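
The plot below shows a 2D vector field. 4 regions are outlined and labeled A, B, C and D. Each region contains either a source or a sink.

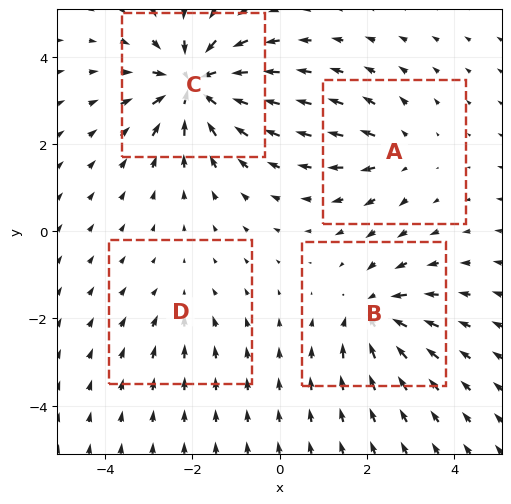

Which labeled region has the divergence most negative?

Divergence at each region's feature centre — A: about +4, B: about -5, C: about -8, D: about -2. Region C is most negative.

C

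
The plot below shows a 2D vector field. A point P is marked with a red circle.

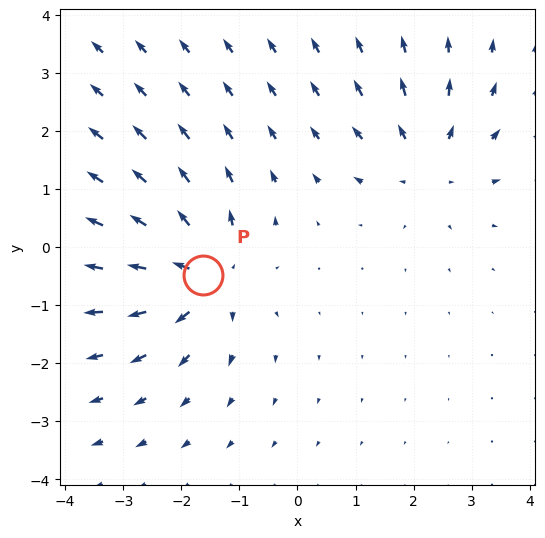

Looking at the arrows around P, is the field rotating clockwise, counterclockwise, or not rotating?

not rotating

Near P at (-1.6, -0.5) the arrows show no circulation. The curl there is ≈0.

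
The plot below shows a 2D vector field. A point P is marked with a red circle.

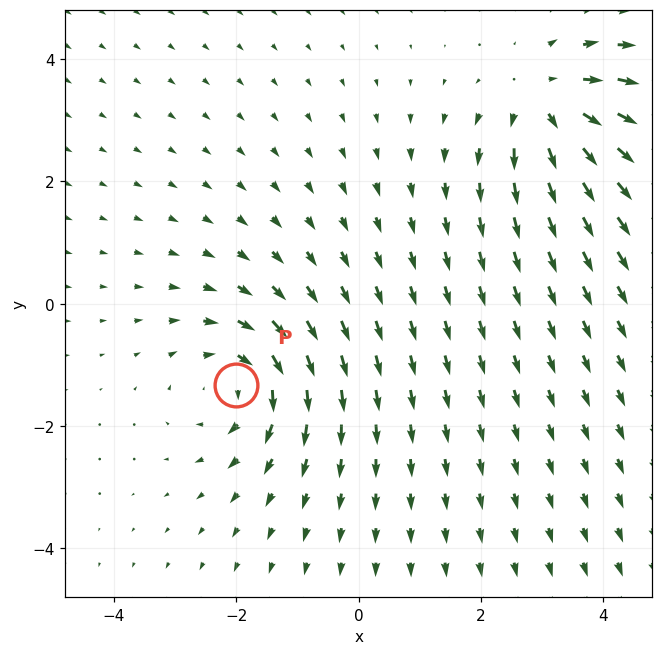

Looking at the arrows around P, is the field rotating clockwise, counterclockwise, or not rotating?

Near P at (-2.0, -1.3) the arrows circulate clockwise. The curl (z-component) there is about -4; negative curl means clockwise rotation.

clockwise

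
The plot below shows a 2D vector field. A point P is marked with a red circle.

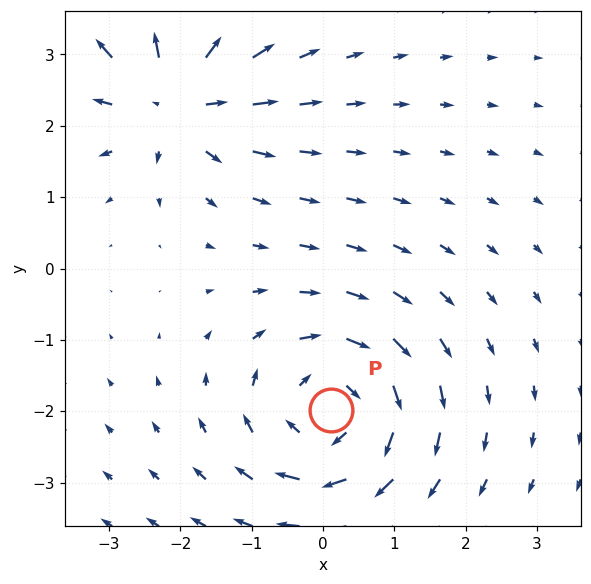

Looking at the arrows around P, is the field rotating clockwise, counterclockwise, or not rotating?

Near P at (0.1, -2.0) the arrows circulate clockwise. The curl (z-component) there is about -5; negative curl means clockwise rotation.

clockwise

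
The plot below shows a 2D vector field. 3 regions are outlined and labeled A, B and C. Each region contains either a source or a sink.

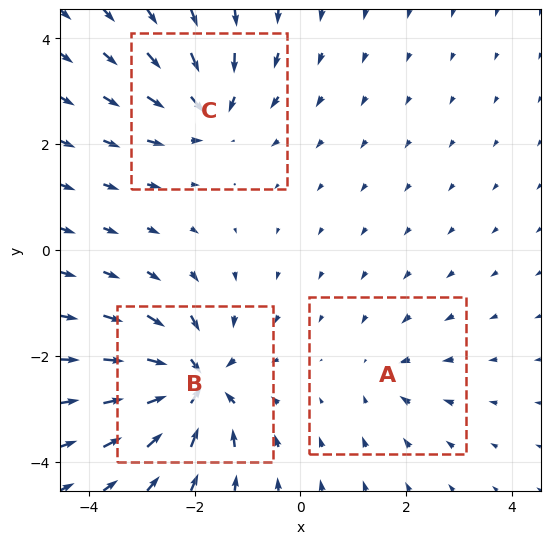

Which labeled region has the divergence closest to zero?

Divergence at each region's feature centre — A: about -2, B: about -7, C: about -4. Region A is closest to zero.

A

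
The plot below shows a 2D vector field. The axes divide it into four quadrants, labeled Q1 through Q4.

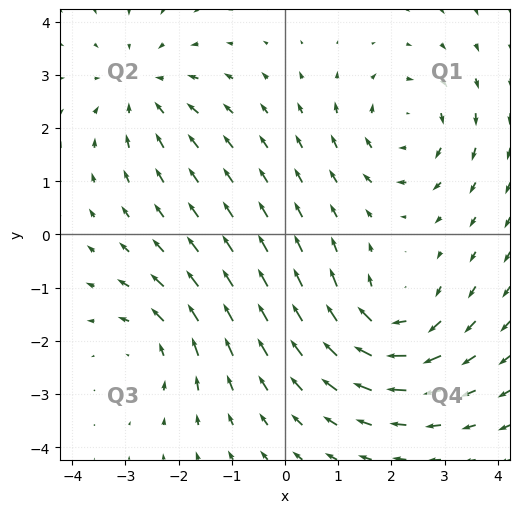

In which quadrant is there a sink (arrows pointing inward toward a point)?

Q2

The sink sits at approximately (-2.7, 2.7), which lies in quadrant Q2. The divergence there is about -3, negative as expected for a sink.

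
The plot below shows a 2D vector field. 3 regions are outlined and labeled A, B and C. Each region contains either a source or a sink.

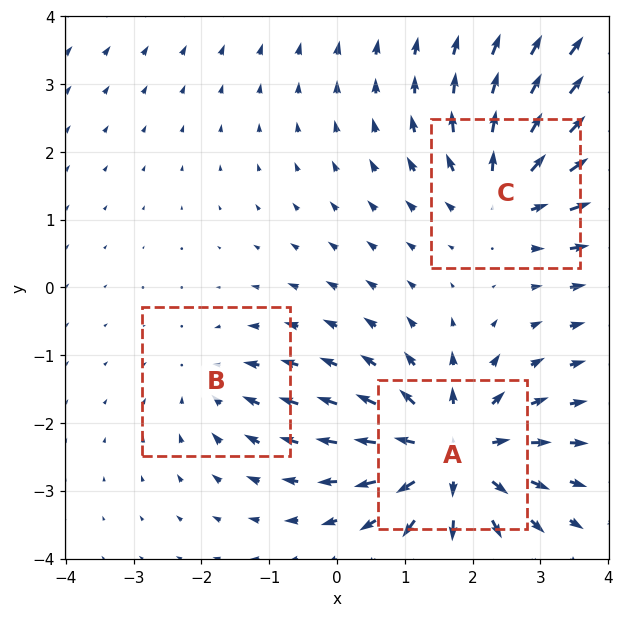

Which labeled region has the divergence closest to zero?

Divergence at each region's feature centre — A: about +5, B: about -2, C: about +4. Region B is closest to zero.

B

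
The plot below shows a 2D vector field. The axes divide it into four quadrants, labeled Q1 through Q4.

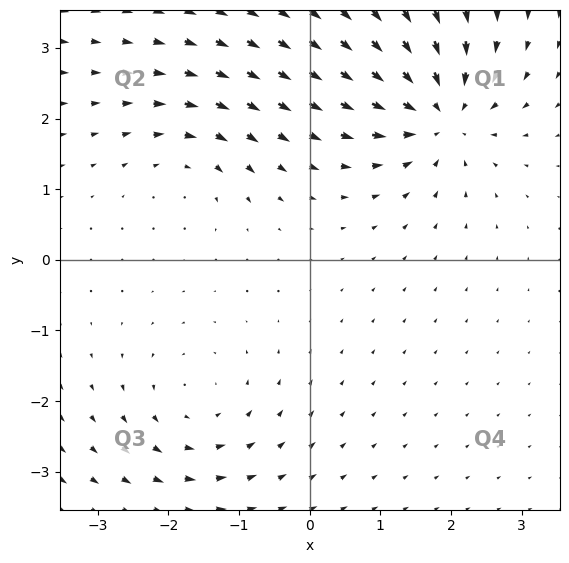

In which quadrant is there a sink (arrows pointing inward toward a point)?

The sink sits at approximately (1.8, 2.1), which lies in quadrant Q1. The divergence there is about -6, negative as expected for a sink.

Q1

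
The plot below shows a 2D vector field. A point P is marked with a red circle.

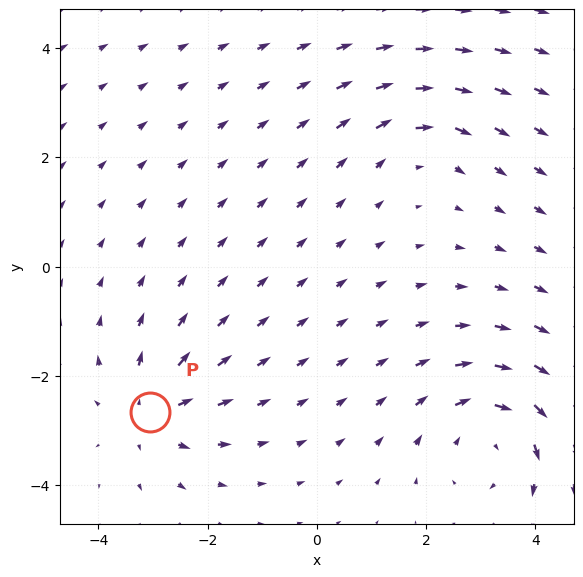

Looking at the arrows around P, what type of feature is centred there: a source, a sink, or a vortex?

At P (-3.1, -2.7) the arrows spread outward. Divergence about +4, curl ≈0 — positive divergence with near-zero curl is a source.

source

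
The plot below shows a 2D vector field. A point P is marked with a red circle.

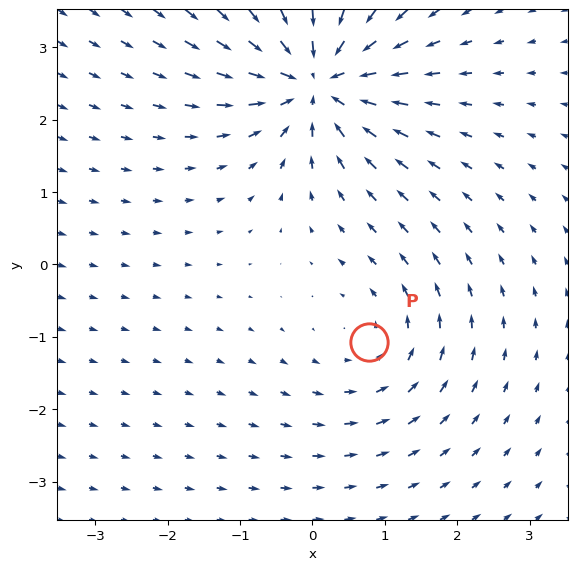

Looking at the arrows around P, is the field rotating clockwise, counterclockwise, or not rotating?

counterclockwise

Near P at (0.8, -1.1) the arrows circulate counterclockwise. The curl (z-component) there is about +2; positive curl means counterclockwise rotation.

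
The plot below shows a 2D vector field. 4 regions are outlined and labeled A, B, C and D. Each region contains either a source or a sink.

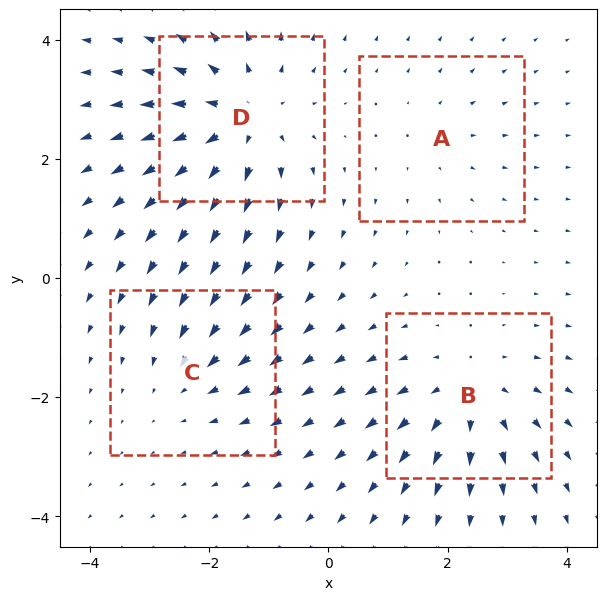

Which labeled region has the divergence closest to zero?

Divergence at each region's feature centre — A: about +2, B: about +4, C: about -3, D: about +6. Region A is closest to zero.

A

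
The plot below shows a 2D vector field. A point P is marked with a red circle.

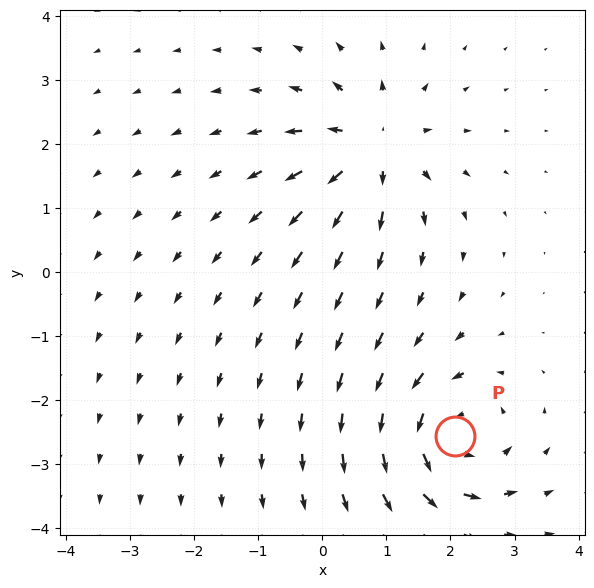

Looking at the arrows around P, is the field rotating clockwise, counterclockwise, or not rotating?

counterclockwise

Near P at (2.1, -2.6) the arrows circulate counterclockwise. The curl (z-component) there is about +7; positive curl means counterclockwise rotation.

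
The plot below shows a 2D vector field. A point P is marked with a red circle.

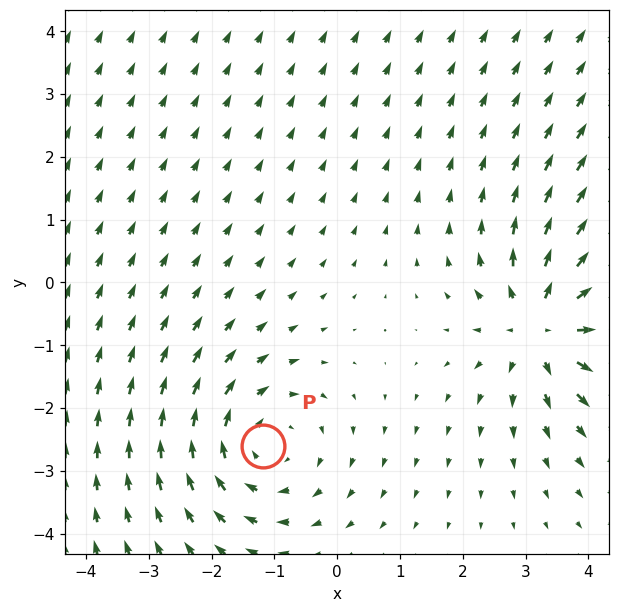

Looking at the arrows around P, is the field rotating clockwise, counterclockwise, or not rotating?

Near P at (-1.2, -2.6) the arrows circulate clockwise. The curl (z-component) there is about -2; negative curl means clockwise rotation.

clockwise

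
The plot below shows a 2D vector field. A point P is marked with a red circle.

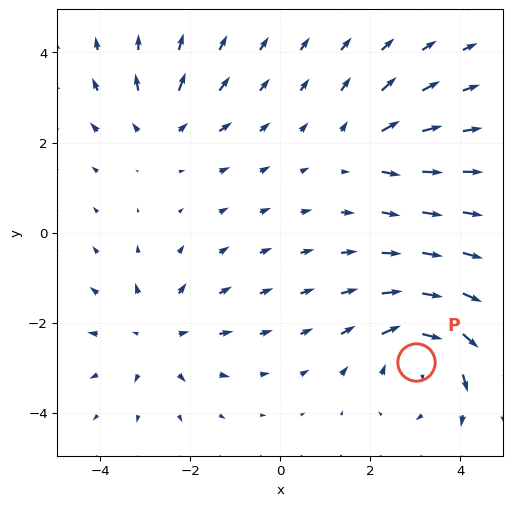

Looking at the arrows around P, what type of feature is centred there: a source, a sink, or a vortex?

vortex

At P (3.0, -2.9) the arrows circulate clockwise. Divergence ≈0, curl about -6 — near-zero divergence with nonzero curl is a vortex.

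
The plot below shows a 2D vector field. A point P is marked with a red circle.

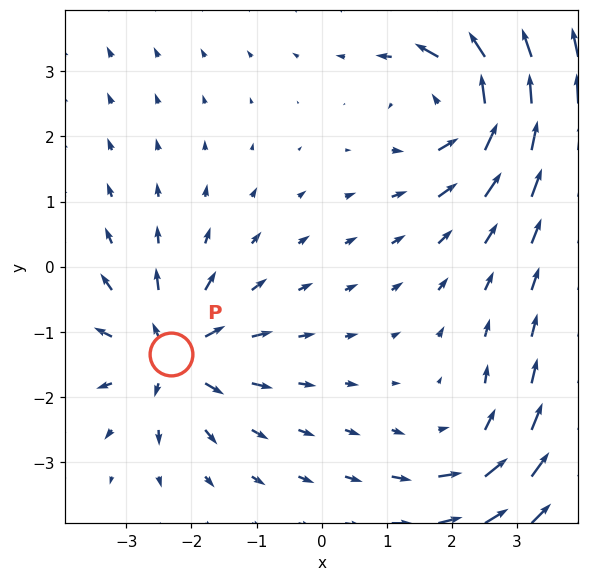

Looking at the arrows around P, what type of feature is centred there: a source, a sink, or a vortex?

At P (-2.3, -1.3) the arrows spread outward. Divergence about +5, curl ≈0 — positive divergence with near-zero curl is a source.

source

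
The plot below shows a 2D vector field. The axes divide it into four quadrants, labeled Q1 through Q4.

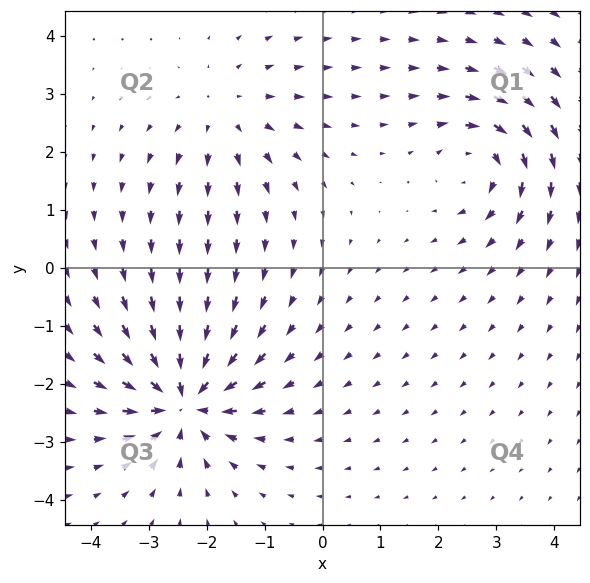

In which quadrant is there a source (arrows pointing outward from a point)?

Q2

The source sits at approximately (-1.7, 2.6), which lies in quadrant Q2. The divergence there is about +3, positive as expected for a source.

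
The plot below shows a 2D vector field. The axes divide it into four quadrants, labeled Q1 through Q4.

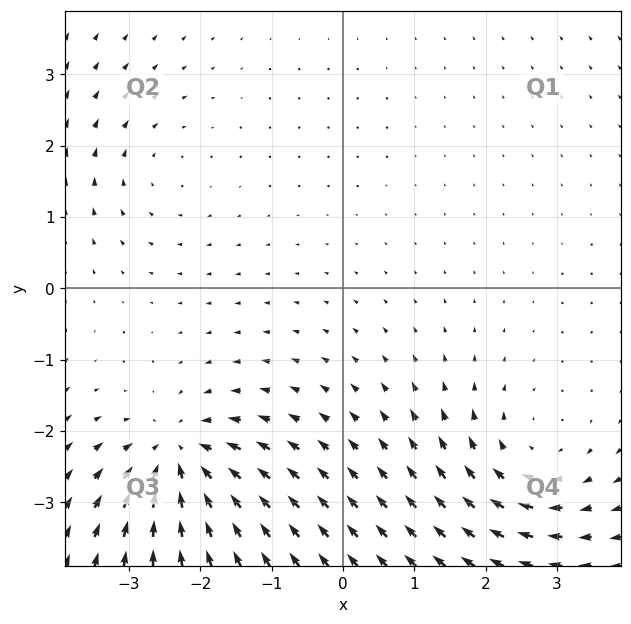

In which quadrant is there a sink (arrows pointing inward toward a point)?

The sink sits at approximately (-2.3, -2.4), which lies in quadrant Q3. The divergence there is about -5, negative as expected for a sink.

Q3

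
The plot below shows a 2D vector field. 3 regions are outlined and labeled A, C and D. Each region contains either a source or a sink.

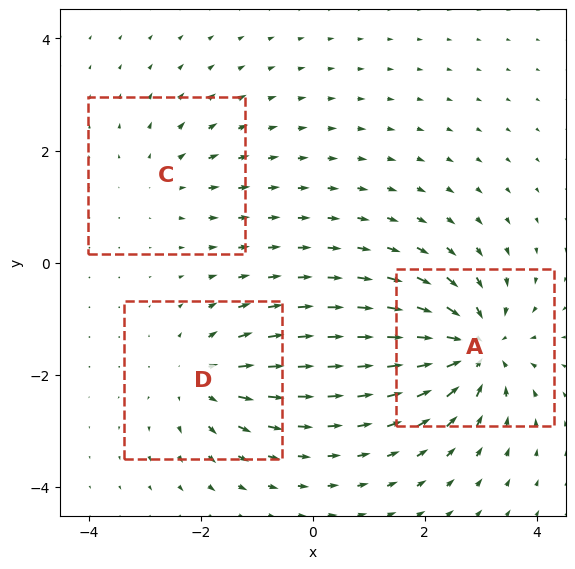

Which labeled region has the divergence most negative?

A

Divergence at each region's feature centre — A: about -5, C: about +2, D: about +3. Region A is most negative.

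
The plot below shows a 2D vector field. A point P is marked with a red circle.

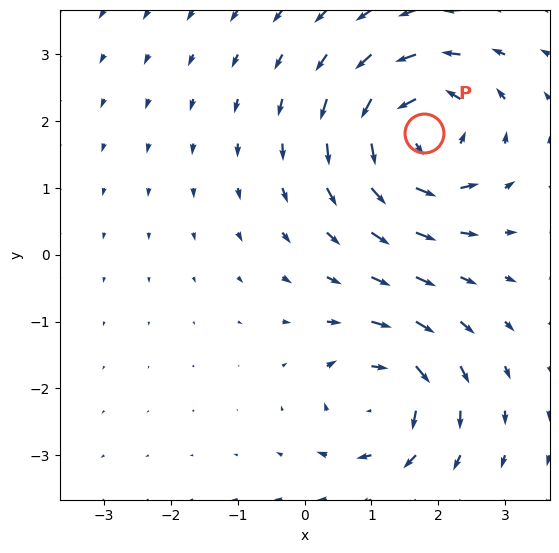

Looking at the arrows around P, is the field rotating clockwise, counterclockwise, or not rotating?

Near P at (1.8, 1.8) the arrows circulate counterclockwise. The curl (z-component) there is about +6; positive curl means counterclockwise rotation.

counterclockwise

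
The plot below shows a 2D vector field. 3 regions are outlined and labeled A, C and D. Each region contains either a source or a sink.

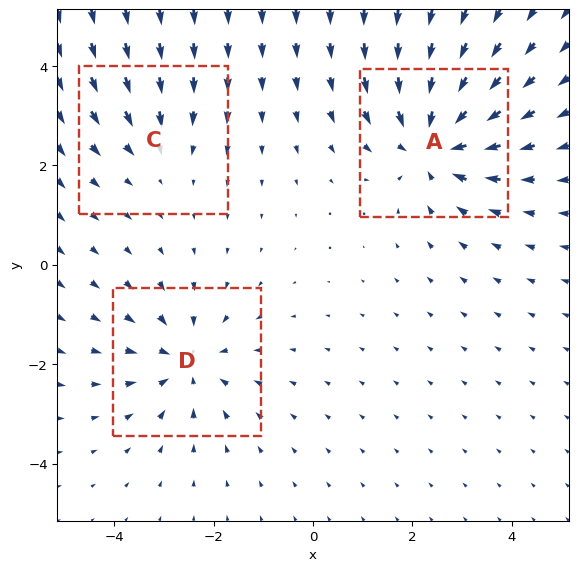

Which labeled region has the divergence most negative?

Divergence at each region's feature centre — A: about -4, C: about -2, D: about -3. Region A is most negative.

A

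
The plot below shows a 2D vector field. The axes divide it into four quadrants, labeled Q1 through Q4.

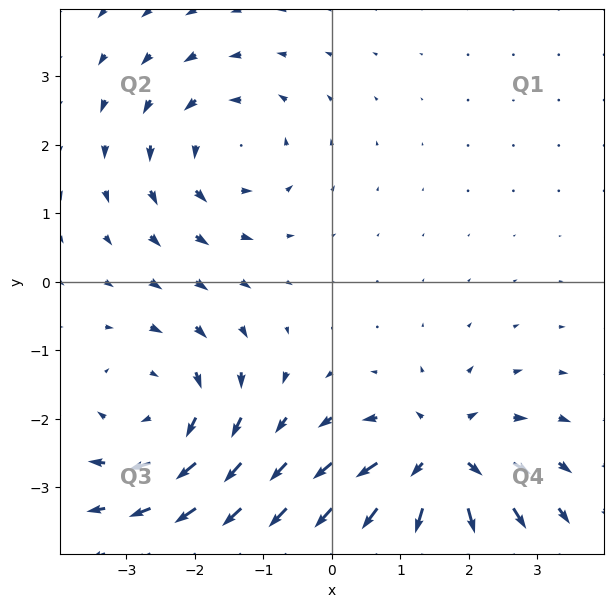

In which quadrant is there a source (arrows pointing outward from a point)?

Q4

The source sits at approximately (1.6, -2.6), which lies in quadrant Q4. The divergence there is about +6, positive as expected for a source.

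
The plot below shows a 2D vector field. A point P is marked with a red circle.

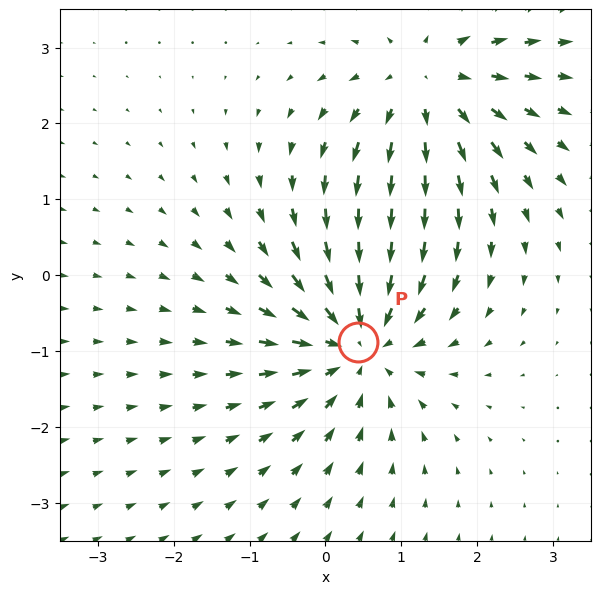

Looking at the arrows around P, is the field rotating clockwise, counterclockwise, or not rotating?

Near P at (0.4, -0.9) the arrows show no circulation. The curl there is ≈0.

not rotating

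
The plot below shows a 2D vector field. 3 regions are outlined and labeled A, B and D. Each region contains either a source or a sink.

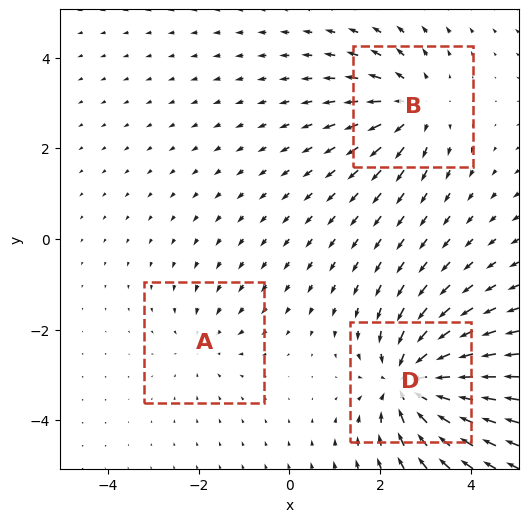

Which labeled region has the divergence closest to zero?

Divergence at each region's feature centre — A: about -2, B: about +4, D: about -5. Region A is closest to zero.

A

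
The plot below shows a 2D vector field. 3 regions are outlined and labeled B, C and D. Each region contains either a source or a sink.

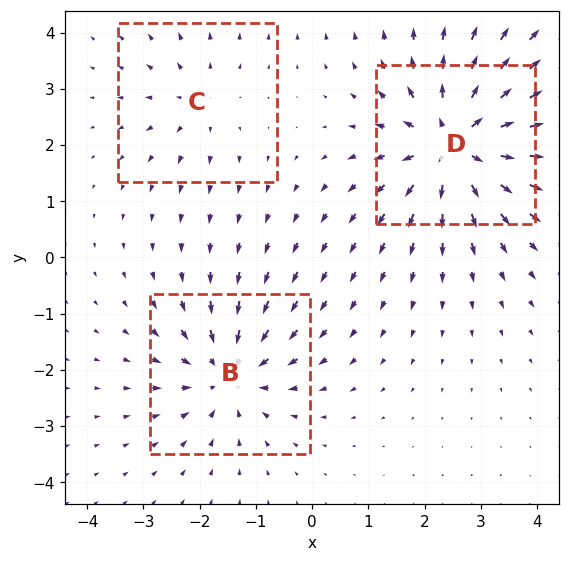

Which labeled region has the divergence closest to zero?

C

Divergence at each region's feature centre — B: about -4, C: about +2, D: about +5. Region C is closest to zero.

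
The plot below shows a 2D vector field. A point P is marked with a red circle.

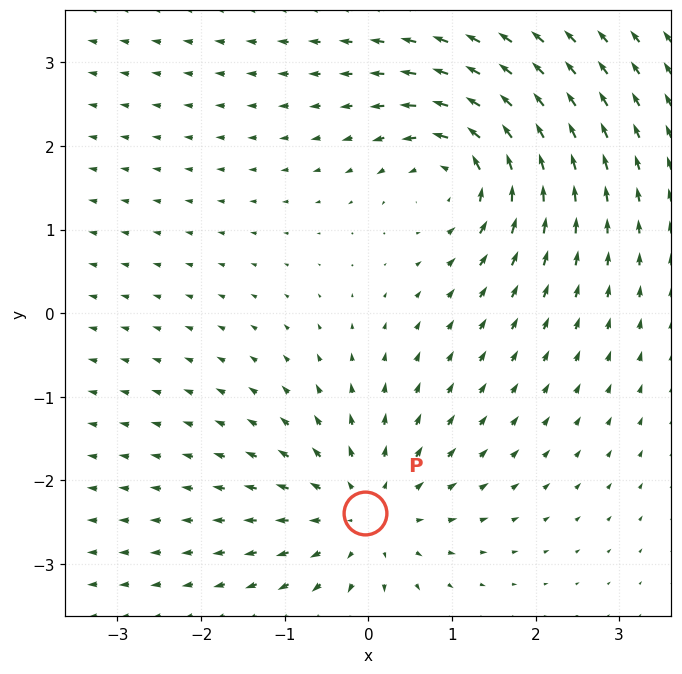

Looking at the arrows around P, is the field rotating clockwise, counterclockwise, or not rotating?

Near P at (-0.0, -2.4) the arrows show no circulation. The curl there is ≈0.

not rotating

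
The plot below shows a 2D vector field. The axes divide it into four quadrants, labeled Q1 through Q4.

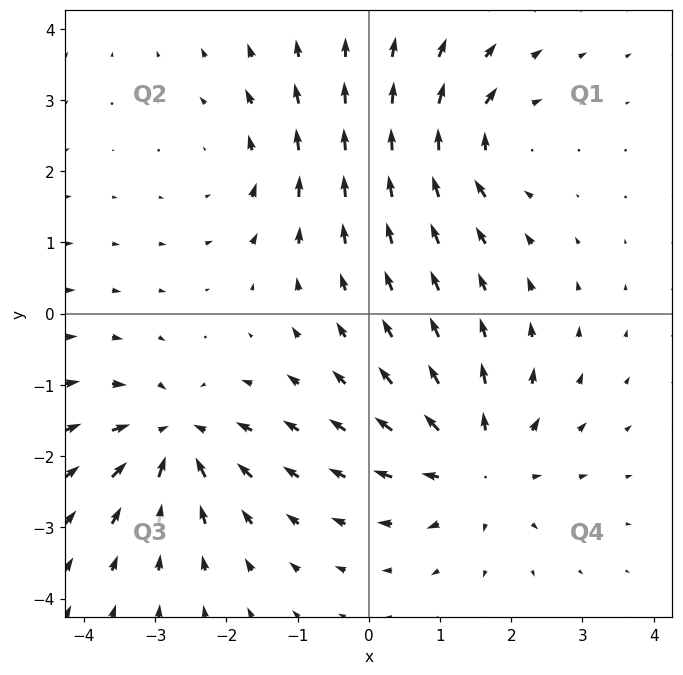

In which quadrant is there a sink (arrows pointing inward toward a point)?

Q3

The sink sits at approximately (-2.7, -1.7), which lies in quadrant Q3. The divergence there is about -6, negative as expected for a sink.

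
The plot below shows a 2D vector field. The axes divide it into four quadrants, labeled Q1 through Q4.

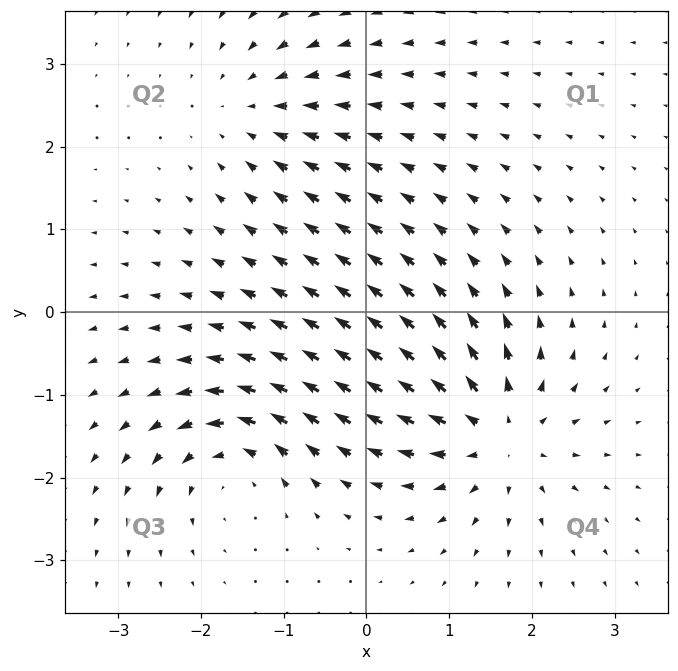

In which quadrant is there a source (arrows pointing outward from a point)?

The source sits at approximately (1.6, -1.5), which lies in quadrant Q4. The divergence there is about +6, positive as expected for a source.

Q4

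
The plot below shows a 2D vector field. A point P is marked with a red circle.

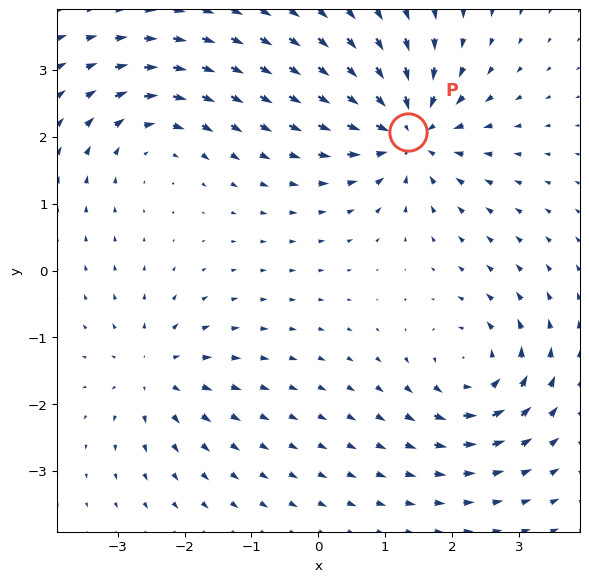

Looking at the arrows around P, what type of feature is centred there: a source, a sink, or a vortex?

At P (1.3, 2.1) the arrows converge inward. Divergence about -6, curl ≈0 — negative divergence with near-zero curl is a sink.

sink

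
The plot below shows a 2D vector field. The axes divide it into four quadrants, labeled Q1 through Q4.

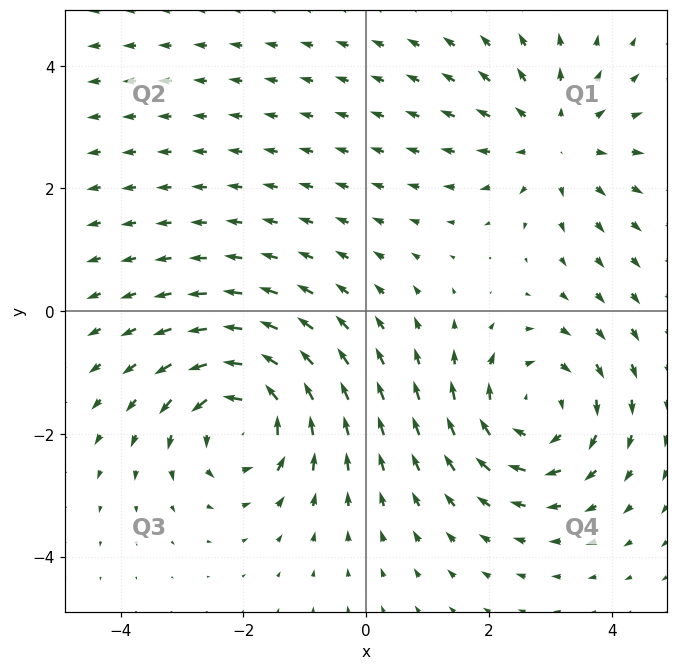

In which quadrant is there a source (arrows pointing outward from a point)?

Q1

The source sits at approximately (3.1, 2.8), which lies in quadrant Q1. The divergence there is about +3, positive as expected for a source.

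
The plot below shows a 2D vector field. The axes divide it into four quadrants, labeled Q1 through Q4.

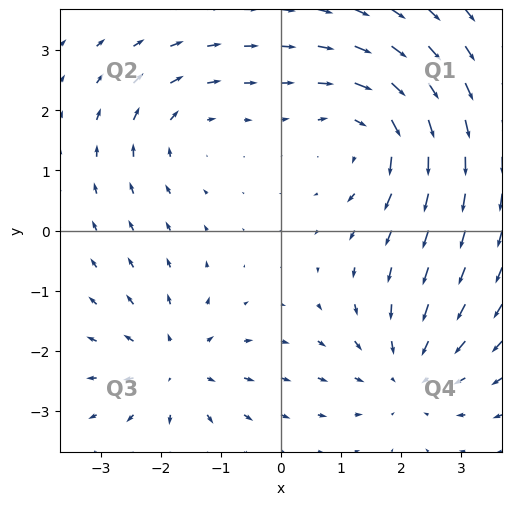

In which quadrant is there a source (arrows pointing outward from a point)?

Q3

The source sits at approximately (-1.8, -2.3), which lies in quadrant Q3. The divergence there is about +4, positive as expected for a source.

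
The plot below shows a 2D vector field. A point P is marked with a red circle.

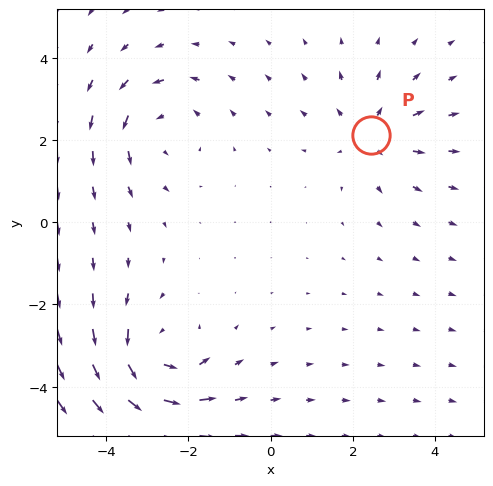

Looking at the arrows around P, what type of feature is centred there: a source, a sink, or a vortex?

source

At P (2.5, 2.1) the arrows spread outward. Divergence about +3, curl ≈0 — positive divergence with near-zero curl is a source.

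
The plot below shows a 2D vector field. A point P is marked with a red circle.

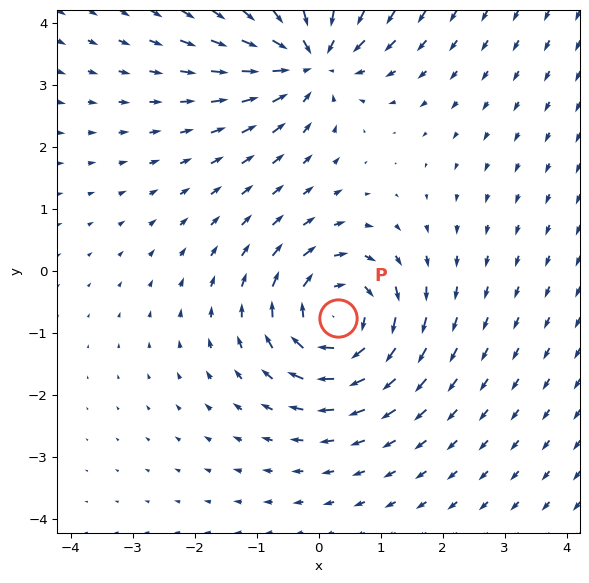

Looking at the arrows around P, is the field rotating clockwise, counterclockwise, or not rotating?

clockwise

Near P at (0.3, -0.7) the arrows circulate clockwise. The curl (z-component) there is about -5; negative curl means clockwise rotation.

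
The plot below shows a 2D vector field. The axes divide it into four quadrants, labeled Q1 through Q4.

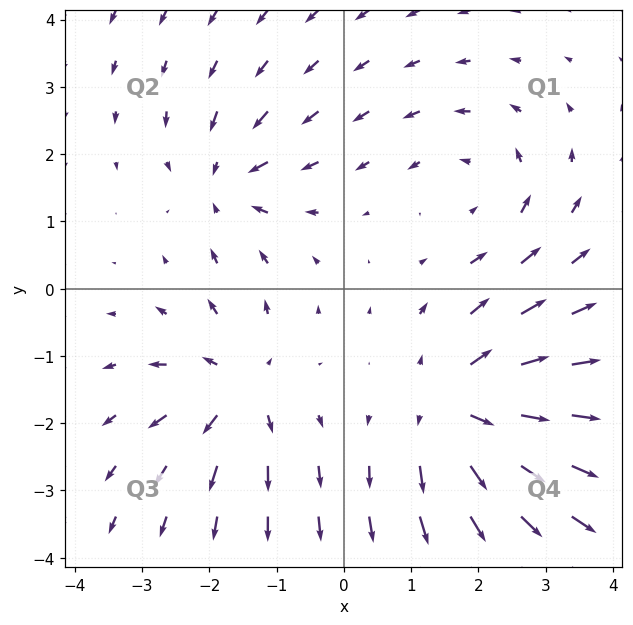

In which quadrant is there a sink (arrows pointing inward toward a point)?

Q2

The sink sits at approximately (-1.8, 1.6), which lies in quadrant Q2. The divergence there is about -4, negative as expected for a sink.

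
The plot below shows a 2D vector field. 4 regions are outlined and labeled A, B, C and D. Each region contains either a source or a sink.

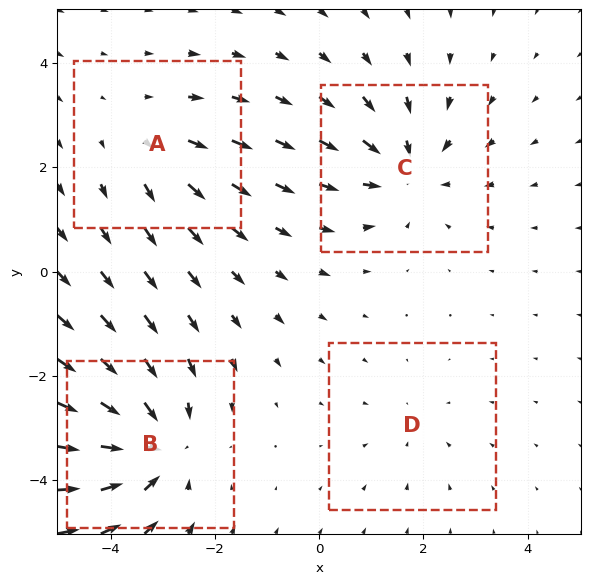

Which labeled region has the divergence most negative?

B

Divergence at each region's feature centre — A: about +3, B: about -6, C: about -5, D: about -2. Region B is most negative.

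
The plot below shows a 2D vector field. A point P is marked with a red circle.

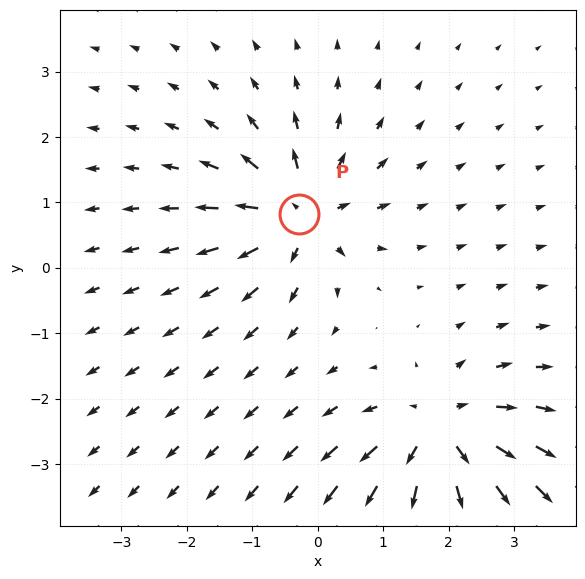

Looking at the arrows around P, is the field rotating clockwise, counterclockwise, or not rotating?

not rotating

Near P at (-0.3, 0.8) the arrows show no circulation. The curl there is ≈0.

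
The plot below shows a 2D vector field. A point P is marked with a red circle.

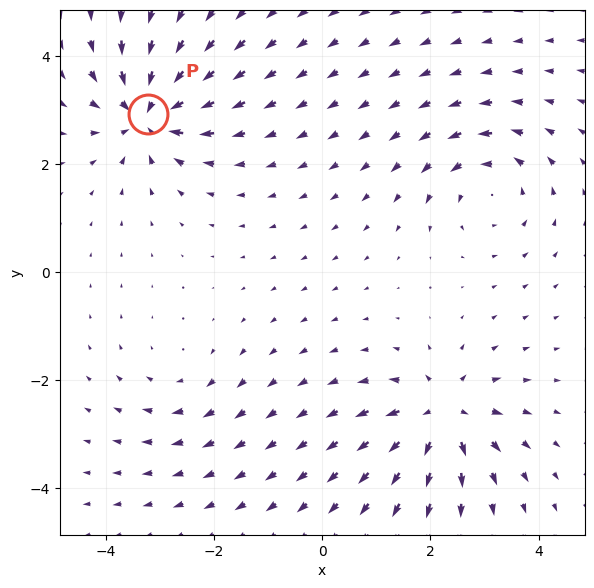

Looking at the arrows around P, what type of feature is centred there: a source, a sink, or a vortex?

sink

At P (-3.2, 2.9) the arrows converge inward. Divergence about -7, curl ≈0 — negative divergence with near-zero curl is a sink.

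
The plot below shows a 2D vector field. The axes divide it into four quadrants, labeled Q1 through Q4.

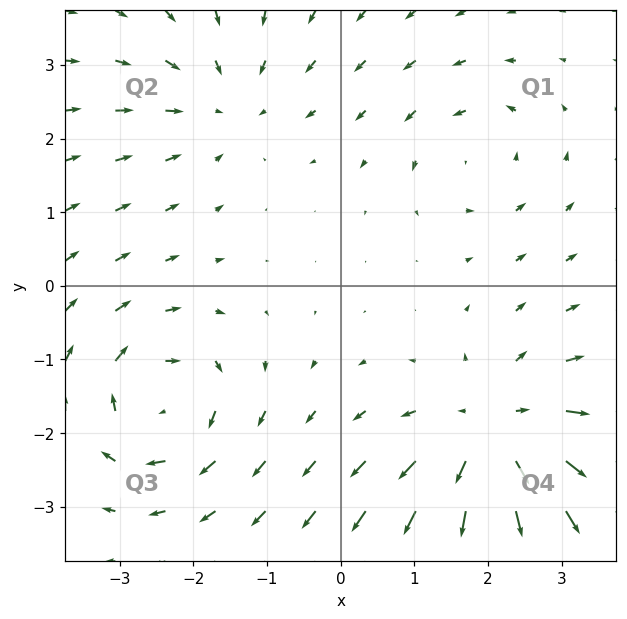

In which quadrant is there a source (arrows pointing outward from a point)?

Q4

The source sits at approximately (2.1, -2.1), which lies in quadrant Q4. The divergence there is about +5, positive as expected for a source.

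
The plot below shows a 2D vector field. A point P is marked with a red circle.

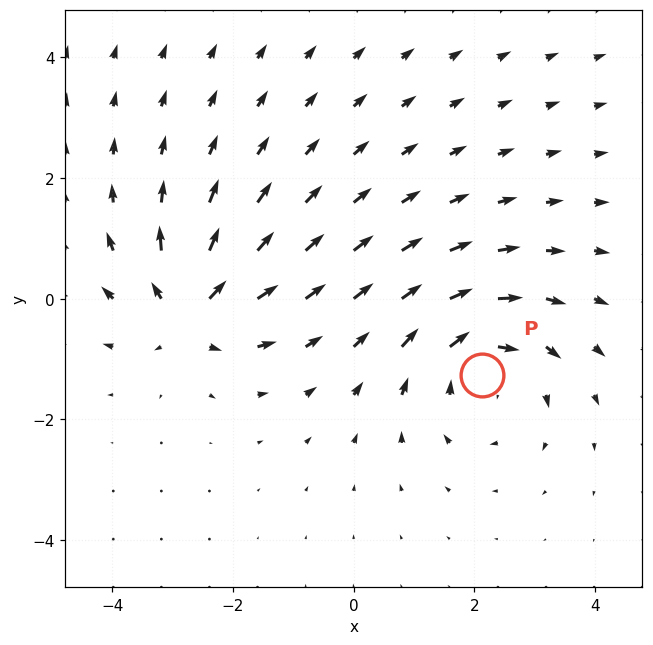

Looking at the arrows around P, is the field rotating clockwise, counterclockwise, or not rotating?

clockwise

Near P at (2.1, -1.3) the arrows circulate clockwise. The curl (z-component) there is about -3; negative curl means clockwise rotation.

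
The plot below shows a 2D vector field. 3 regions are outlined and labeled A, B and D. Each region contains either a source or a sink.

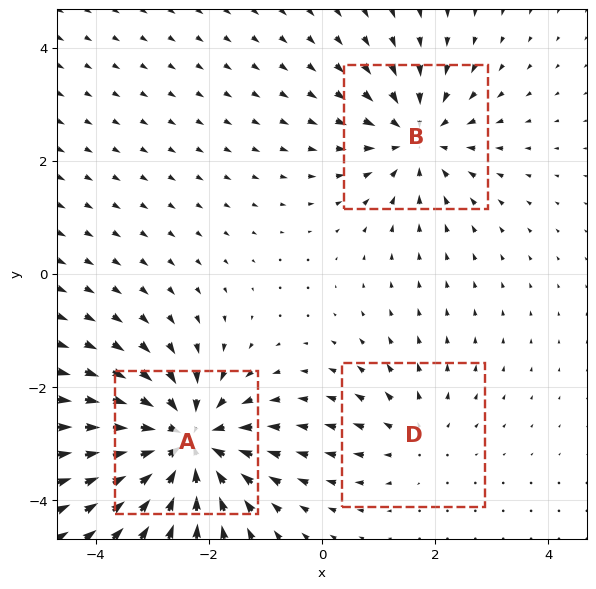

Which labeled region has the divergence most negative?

Divergence at each region's feature centre — A: about -5, B: about -3, D: about +2. Region A is most negative.

A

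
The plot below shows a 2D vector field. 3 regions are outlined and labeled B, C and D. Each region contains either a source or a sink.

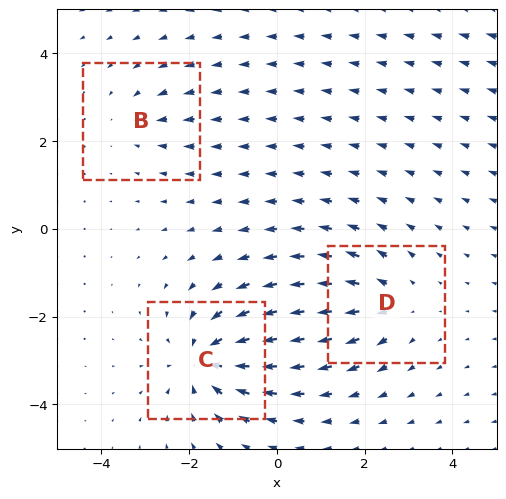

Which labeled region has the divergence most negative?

C

Divergence at each region's feature centre — B: about -2, C: about -5, D: about +3. Region C is most negative.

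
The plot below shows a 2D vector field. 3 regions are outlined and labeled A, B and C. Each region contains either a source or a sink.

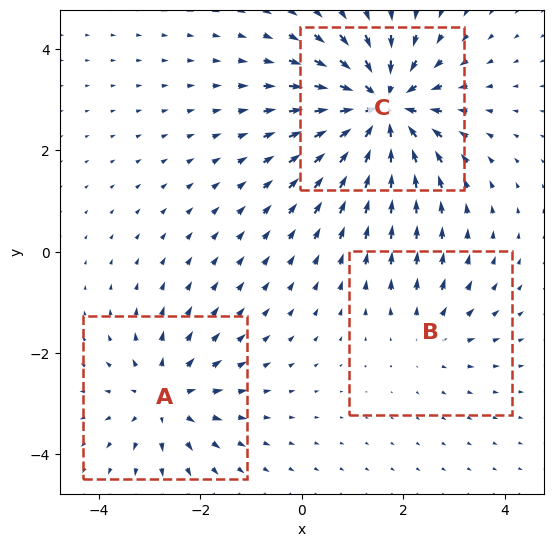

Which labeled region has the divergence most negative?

C

Divergence at each region's feature centre — A: about +3, B: about +2, C: about -6. Region C is most negative.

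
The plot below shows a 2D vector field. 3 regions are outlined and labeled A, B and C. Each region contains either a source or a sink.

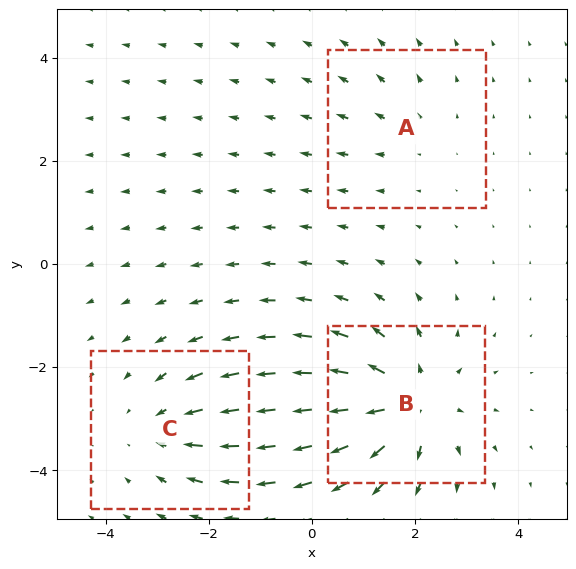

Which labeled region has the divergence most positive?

Divergence at each region's feature centre — A: about +2, B: about +5, C: about -3. Region B is most positive.

B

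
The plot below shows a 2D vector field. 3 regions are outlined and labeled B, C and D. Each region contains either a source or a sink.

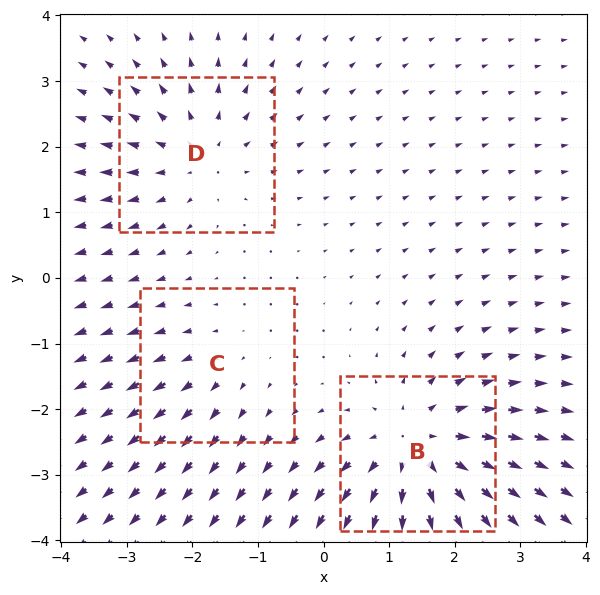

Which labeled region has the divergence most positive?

Divergence at each region's feature centre — B: about +4, C: about +2, D: about +3. Region B is most positive.

B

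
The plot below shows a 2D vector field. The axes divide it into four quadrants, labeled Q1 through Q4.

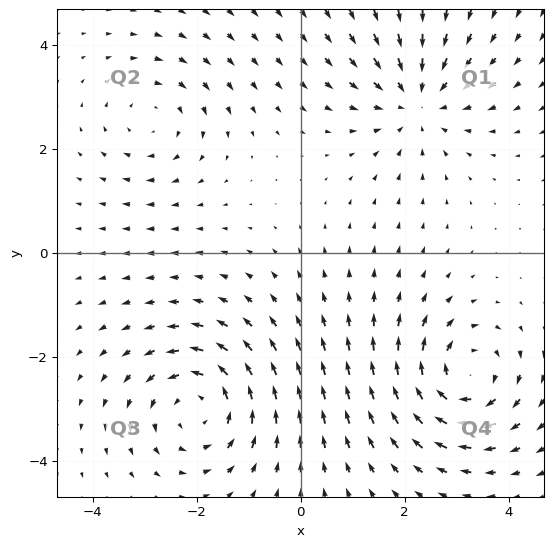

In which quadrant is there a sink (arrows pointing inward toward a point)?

The sink sits at approximately (2.2, 2.9), which lies in quadrant Q1. The divergence there is about -4, negative as expected for a sink.

Q1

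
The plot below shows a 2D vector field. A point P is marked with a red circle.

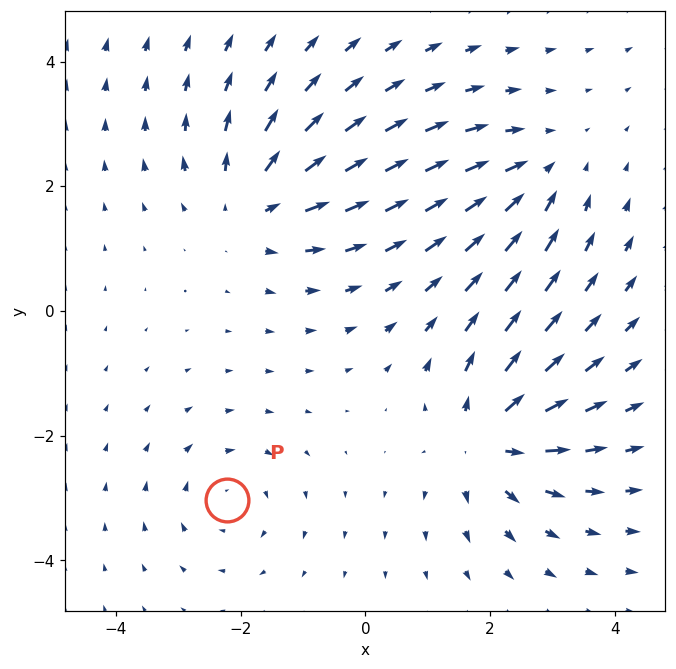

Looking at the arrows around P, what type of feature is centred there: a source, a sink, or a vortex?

At P (-2.2, -3.0) the arrows circulate clockwise. Divergence ≈0, curl about -3 — near-zero divergence with nonzero curl is a vortex.

vortex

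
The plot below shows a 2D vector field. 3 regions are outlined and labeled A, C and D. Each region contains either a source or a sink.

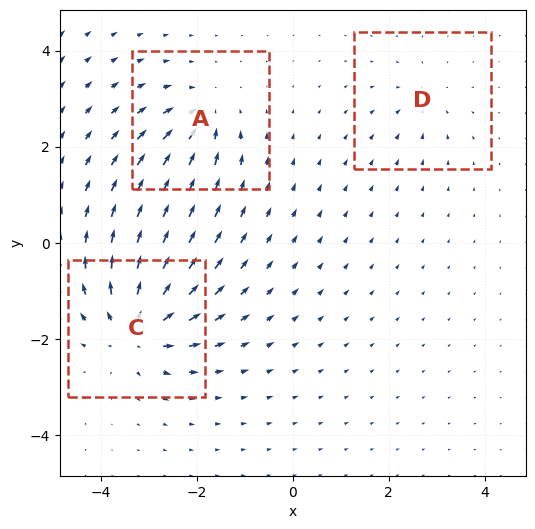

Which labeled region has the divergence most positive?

Divergence at each region's feature centre — A: about -4, C: about +6, D: about -2. Region C is most positive.

C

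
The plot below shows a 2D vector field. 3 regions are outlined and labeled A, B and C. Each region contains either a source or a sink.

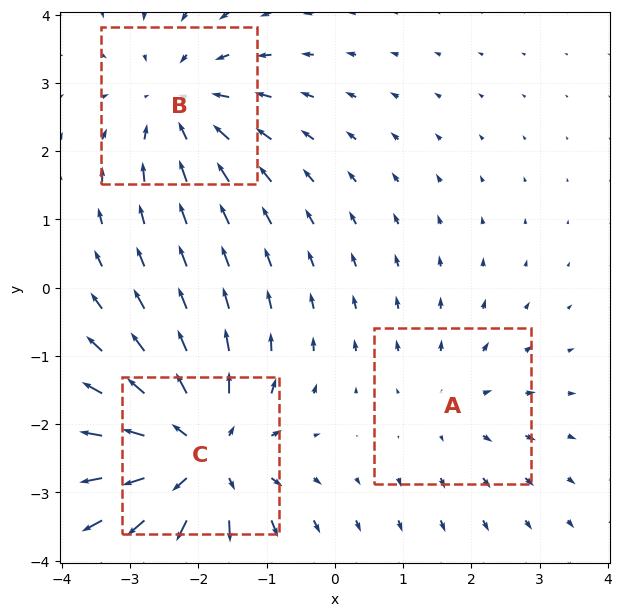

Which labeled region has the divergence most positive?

Divergence at each region's feature centre — A: about +2, B: about -3, C: about +5. Region C is most positive.

C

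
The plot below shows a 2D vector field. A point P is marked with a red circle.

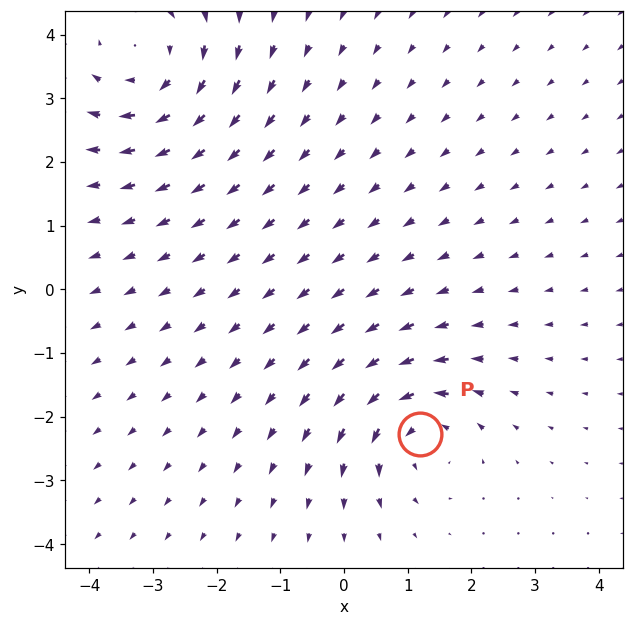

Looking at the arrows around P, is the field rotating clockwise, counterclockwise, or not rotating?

counterclockwise

Near P at (1.2, -2.3) the arrows circulate counterclockwise. The curl (z-component) there is about +4; positive curl means counterclockwise rotation.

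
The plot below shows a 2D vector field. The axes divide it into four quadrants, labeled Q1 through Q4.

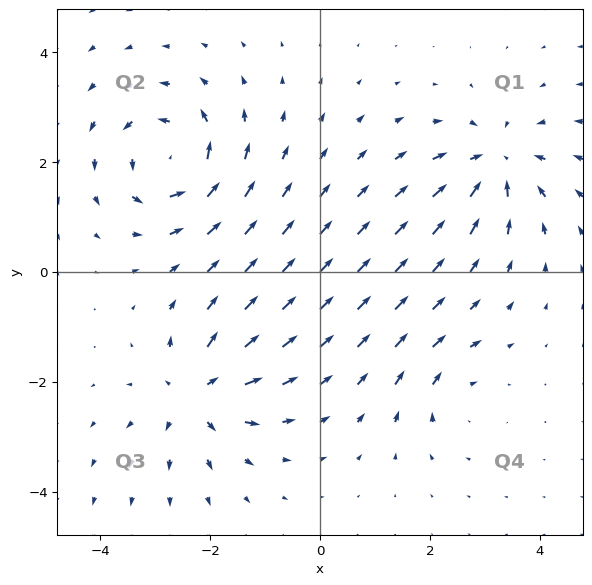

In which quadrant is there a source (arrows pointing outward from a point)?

Q3

The source sits at approximately (-2.2, -2.2), which lies in quadrant Q3. The divergence there is about +6, positive as expected for a source.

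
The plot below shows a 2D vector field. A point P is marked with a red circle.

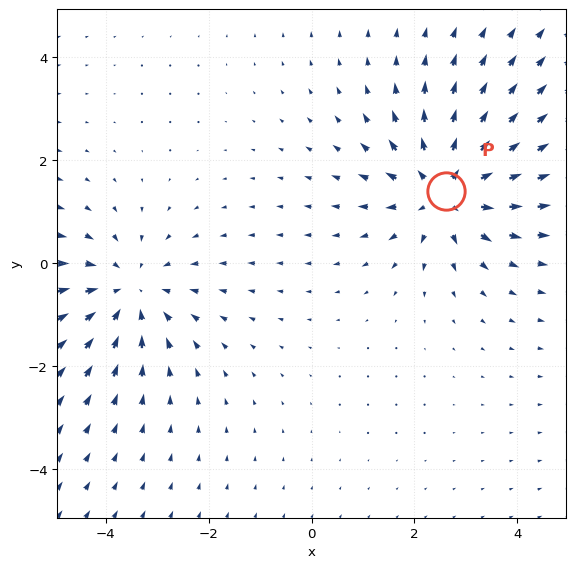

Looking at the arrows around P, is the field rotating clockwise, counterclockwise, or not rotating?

Near P at (2.6, 1.4) the arrows show no circulation. The curl there is ≈0.

not rotating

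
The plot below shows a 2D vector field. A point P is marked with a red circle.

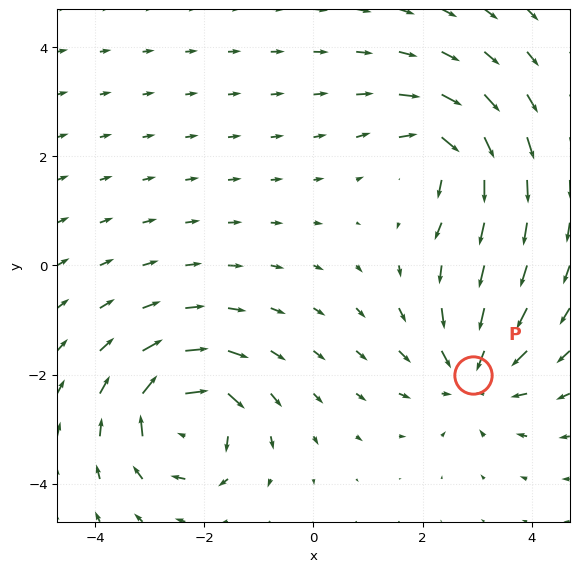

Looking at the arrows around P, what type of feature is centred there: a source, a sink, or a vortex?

At P (2.9, -2.0) the arrows converge inward. Divergence about -4, curl ≈0 — negative divergence with near-zero curl is a sink.

sink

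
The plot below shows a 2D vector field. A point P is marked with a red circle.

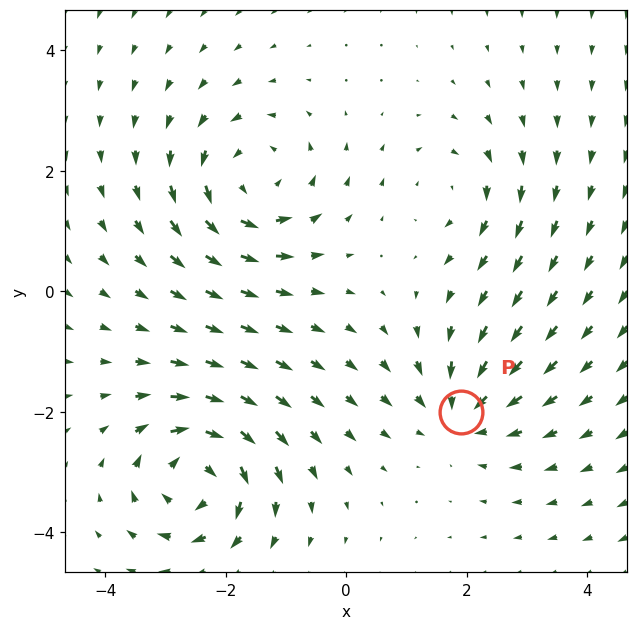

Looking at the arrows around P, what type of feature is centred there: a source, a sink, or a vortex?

sink

At P (1.9, -2.0) the arrows converge inward. Divergence about -4, curl ≈0 — negative divergence with near-zero curl is a sink.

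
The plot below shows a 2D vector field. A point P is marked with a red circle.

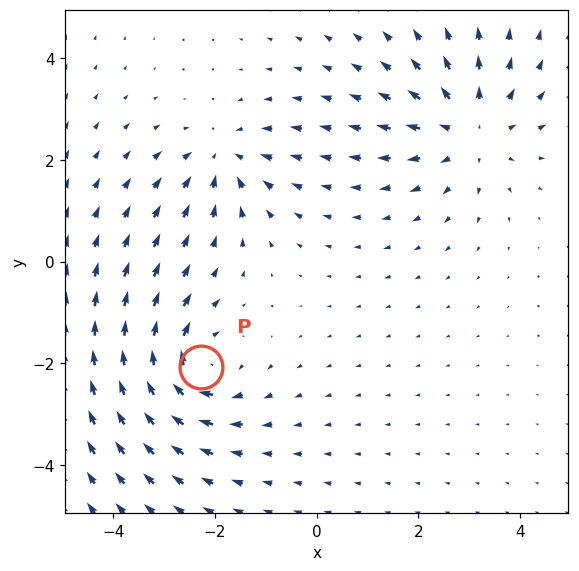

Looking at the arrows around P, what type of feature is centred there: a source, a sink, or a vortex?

vortex

At P (-2.3, -2.1) the arrows circulate clockwise. Divergence ≈0, curl about -4 — near-zero divergence with nonzero curl is a vortex.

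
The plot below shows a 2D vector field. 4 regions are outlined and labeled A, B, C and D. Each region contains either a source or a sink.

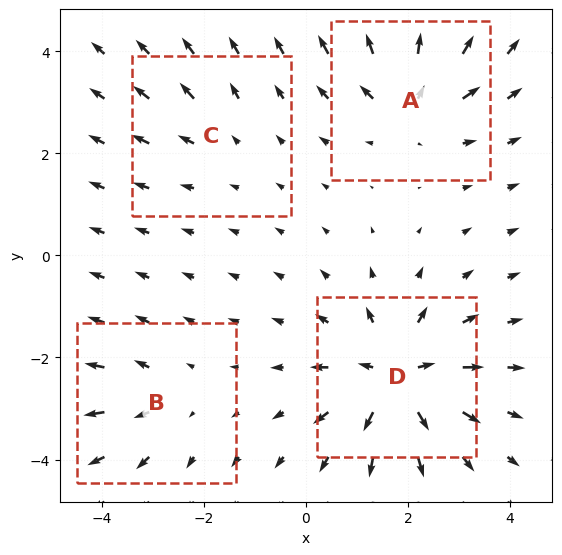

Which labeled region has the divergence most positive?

Divergence at each region's feature centre — A: about +6, B: about +3, C: about +2, D: about +8. Region D is most positive.

D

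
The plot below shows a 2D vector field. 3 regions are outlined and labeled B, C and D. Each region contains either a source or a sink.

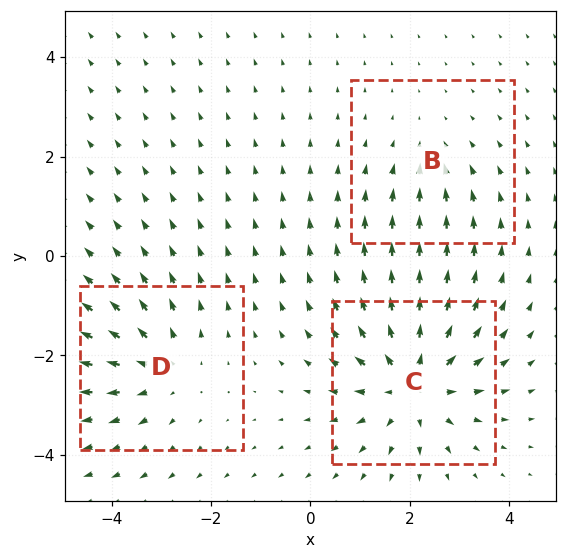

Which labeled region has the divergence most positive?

C

Divergence at each region's feature centre — B: about -2, C: about +4, D: about +3. Region C is most positive.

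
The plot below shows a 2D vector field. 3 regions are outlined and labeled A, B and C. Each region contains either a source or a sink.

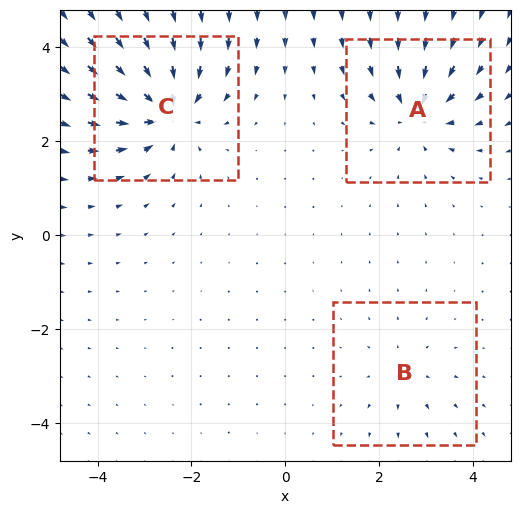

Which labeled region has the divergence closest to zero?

Divergence at each region's feature centre — A: about -4, B: about +2, C: about -6. Region B is closest to zero.

B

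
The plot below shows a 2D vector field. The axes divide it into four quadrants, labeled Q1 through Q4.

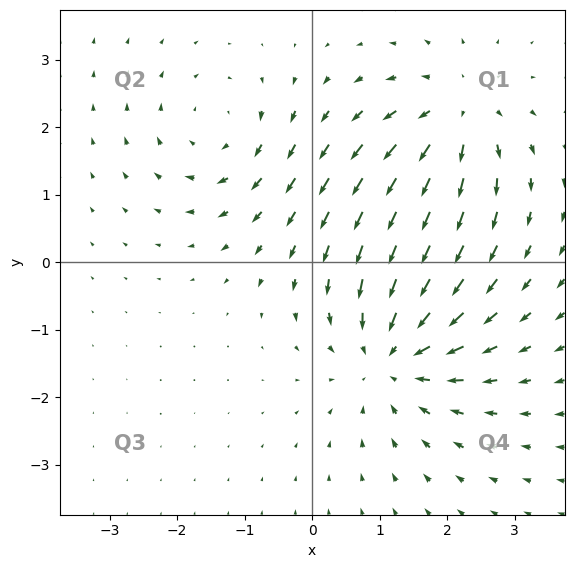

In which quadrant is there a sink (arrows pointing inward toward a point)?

Q4

The sink sits at approximately (1.2, -1.4), which lies in quadrant Q4. The divergence there is about -5, negative as expected for a sink.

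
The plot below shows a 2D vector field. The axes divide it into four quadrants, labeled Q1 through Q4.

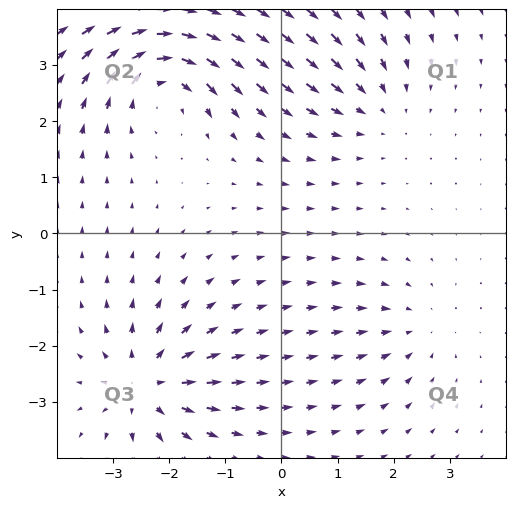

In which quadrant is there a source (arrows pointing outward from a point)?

Q3

The source sits at approximately (-2.4, -2.7), which lies in quadrant Q3. The divergence there is about +5, positive as expected for a source.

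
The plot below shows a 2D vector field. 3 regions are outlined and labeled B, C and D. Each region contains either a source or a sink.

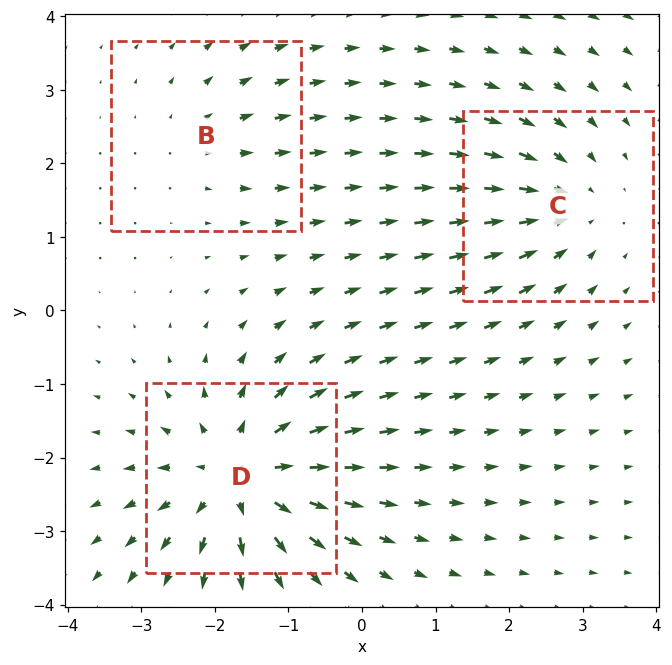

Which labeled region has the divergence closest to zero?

B

Divergence at each region's feature centre — B: about +2, C: about -3, D: about +6. Region B is closest to zero.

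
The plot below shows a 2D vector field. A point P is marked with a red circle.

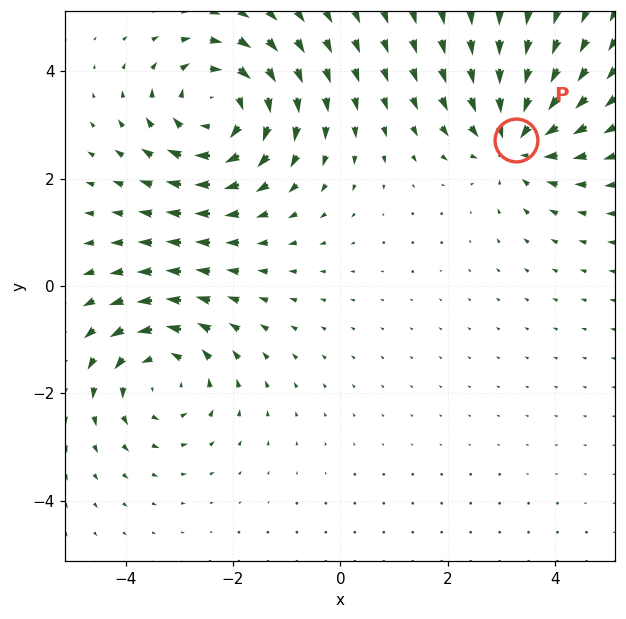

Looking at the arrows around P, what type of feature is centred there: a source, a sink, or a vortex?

sink

At P (3.3, 2.7) the arrows converge inward. Divergence about -4, curl ≈0 — negative divergence with near-zero curl is a sink.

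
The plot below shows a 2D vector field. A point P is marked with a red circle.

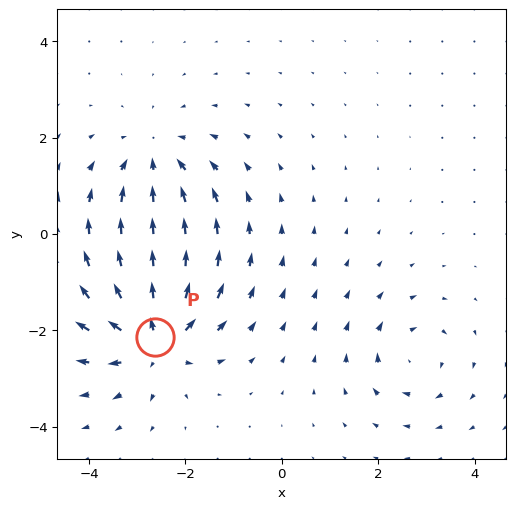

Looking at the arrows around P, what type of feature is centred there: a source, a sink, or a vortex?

source

At P (-2.6, -2.1) the arrows spread outward. Divergence about +6, curl ≈0 — positive divergence with near-zero curl is a source.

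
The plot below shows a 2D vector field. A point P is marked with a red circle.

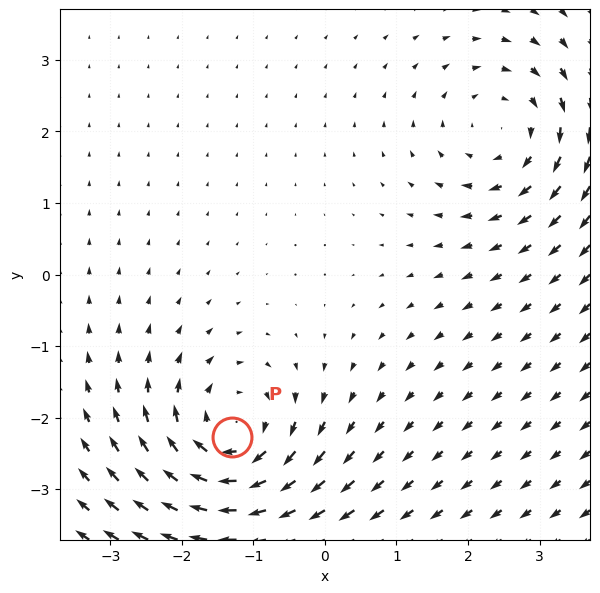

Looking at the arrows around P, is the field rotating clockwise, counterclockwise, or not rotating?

Near P at (-1.3, -2.3) the arrows circulate clockwise. The curl (z-component) there is about -5; negative curl means clockwise rotation.

clockwise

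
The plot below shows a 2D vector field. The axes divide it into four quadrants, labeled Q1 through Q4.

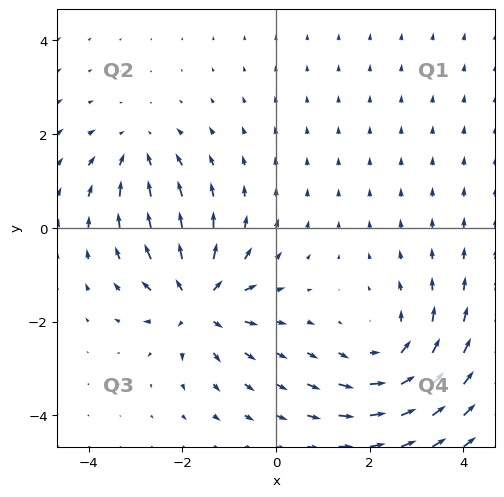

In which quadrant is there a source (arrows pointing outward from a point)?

The source sits at approximately (-1.7, -1.6), which lies in quadrant Q3. The divergence there is about +5, positive as expected for a source.

Q3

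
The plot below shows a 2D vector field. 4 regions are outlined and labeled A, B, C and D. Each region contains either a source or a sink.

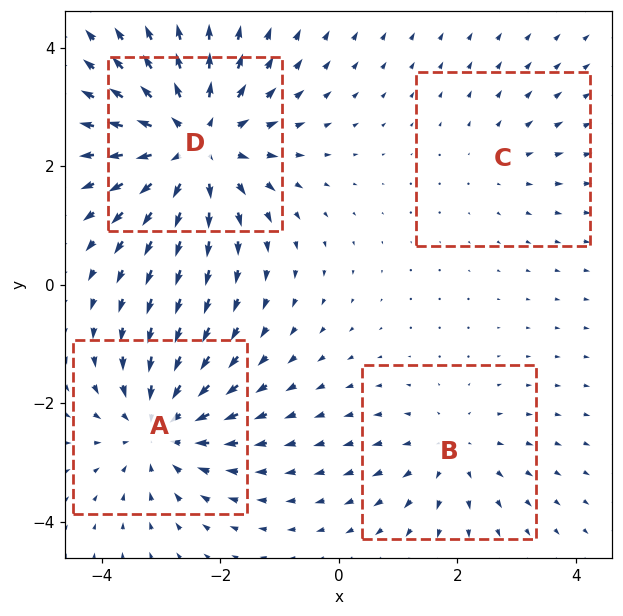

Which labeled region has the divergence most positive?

Divergence at each region's feature centre — A: about -5, B: about +3, C: about +2, D: about +6. Region D is most positive.

D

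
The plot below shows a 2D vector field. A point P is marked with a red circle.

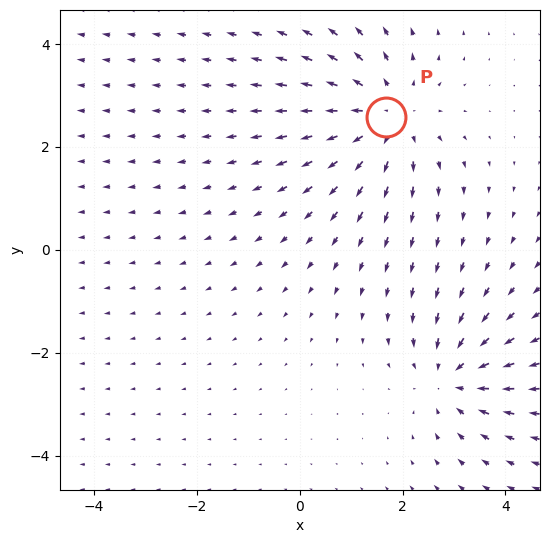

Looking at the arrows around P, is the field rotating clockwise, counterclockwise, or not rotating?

not rotating

Near P at (1.7, 2.6) the arrows show no circulation. The curl there is ≈0.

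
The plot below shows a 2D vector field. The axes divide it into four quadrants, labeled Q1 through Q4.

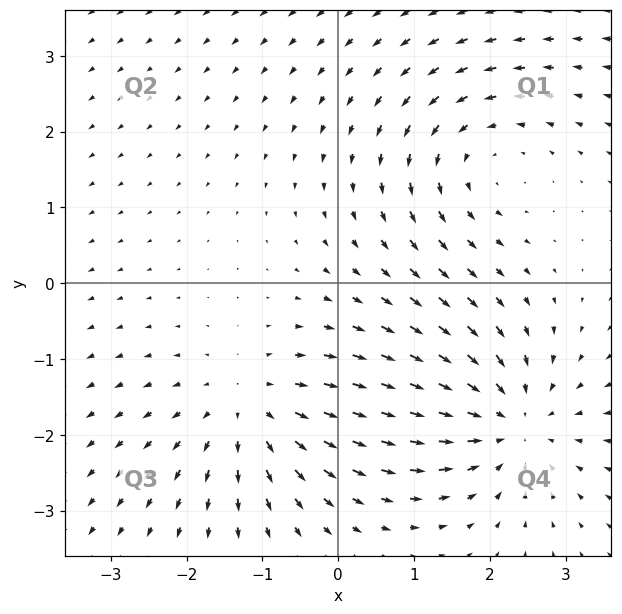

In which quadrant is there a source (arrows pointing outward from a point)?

Q3

The source sits at approximately (-1.2, -1.6), which lies in quadrant Q3. The divergence there is about +3, positive as expected for a source.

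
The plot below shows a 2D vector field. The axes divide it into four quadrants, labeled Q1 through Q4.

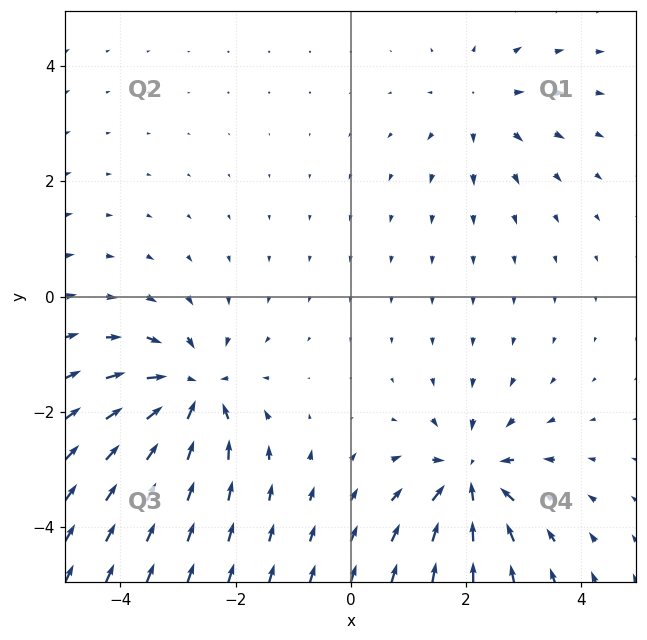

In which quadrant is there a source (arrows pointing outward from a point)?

Q1

The source sits at approximately (2.3, 3.3), which lies in quadrant Q1. The divergence there is about +3, positive as expected for a source.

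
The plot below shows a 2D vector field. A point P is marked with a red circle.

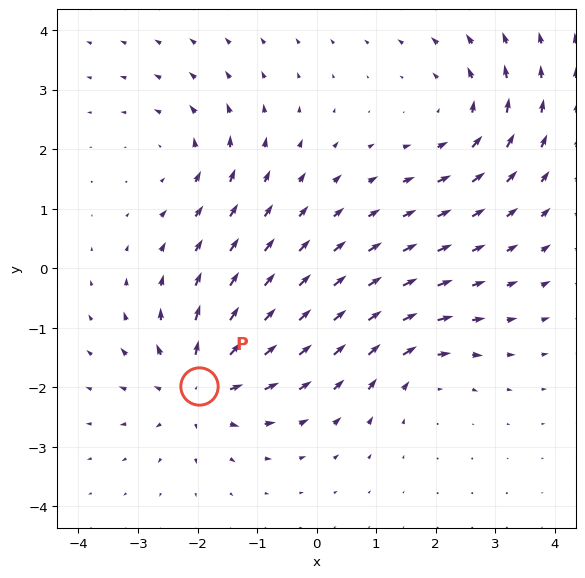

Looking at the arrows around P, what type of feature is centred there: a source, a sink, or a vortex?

source

At P (-2.0, -2.0) the arrows spread outward. Divergence about +5, curl ≈0 — positive divergence with near-zero curl is a source.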